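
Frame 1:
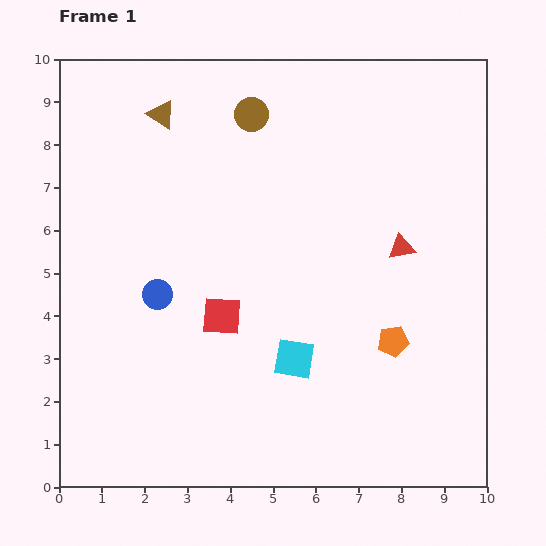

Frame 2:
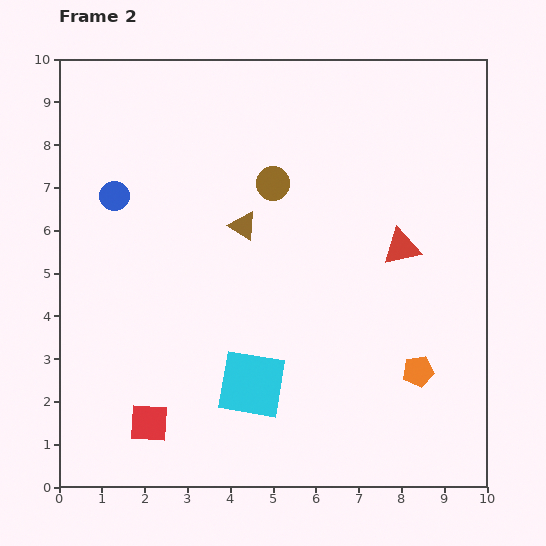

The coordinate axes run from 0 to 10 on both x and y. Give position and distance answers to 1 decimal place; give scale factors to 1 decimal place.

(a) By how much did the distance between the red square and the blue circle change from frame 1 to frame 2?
+3.8

Distance in frame 1: 1.6. Distance in frame 2: 5.4.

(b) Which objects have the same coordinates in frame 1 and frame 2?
the red triangle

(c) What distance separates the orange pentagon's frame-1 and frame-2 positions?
0.9

The orange pentagon moved from (7.8, 3.4) to (8.4, 2.7), a distance of √(0.6² + 0.7²) ≈ 0.9.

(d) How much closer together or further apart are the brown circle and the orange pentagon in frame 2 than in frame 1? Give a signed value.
-0.6

Distance in frame 1: 6.2. Distance in frame 2: 5.6.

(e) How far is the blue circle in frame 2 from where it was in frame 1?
2.5

The blue circle moved from (2.3, 4.5) to (1.3, 6.8), a distance of √(1.0² + 2.3²) ≈ 2.5.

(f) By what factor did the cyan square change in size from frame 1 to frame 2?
1.7×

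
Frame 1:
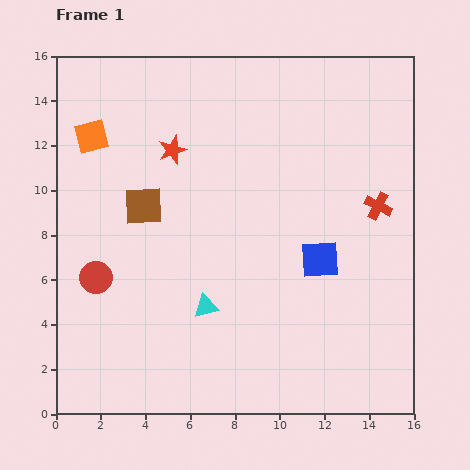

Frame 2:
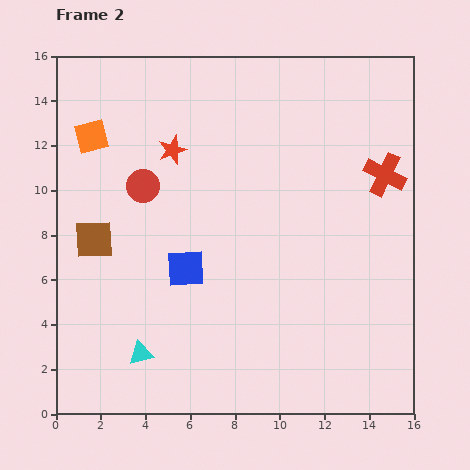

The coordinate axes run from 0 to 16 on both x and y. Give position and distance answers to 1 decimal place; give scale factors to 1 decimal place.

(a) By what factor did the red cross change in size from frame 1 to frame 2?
1.5×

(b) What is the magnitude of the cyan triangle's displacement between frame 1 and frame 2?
3.6

The cyan triangle moved from (6.7, 4.8) to (3.8, 2.7), a distance of √(2.9² + 2.1²) ≈ 3.6.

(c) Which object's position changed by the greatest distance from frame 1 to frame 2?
the blue square

(moved 6.0; next 4.6)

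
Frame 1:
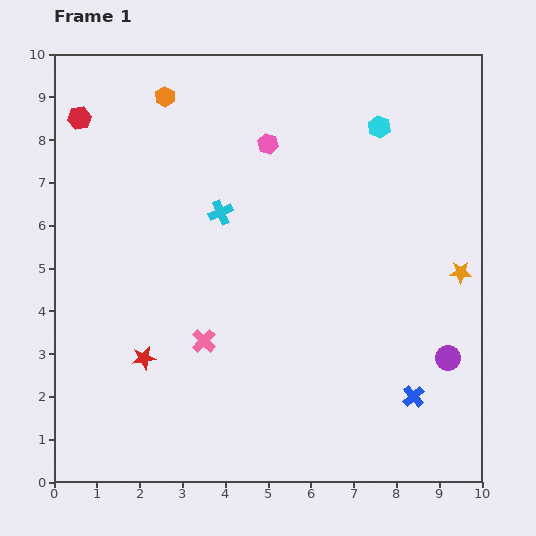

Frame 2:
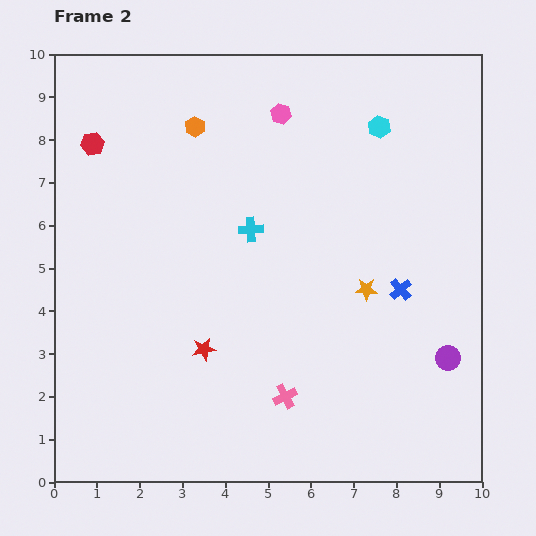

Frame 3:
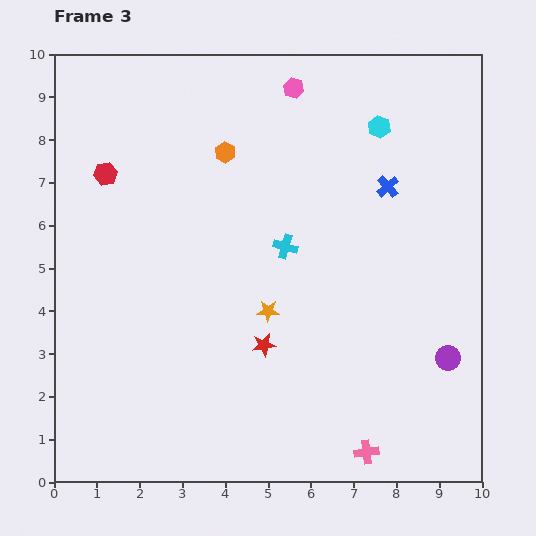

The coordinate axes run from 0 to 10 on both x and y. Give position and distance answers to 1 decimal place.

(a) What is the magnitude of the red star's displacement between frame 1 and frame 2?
1.4

The red star moved from (2.1, 2.9) to (3.5, 3.1), a distance of √(1.4² + 0.2²) ≈ 1.4.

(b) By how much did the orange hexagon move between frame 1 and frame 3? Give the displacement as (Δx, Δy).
(1.4, -1.3)

The orange hexagon was at (2.6, 9.0) in frame 1 and (4.0, 7.7) in frame 3.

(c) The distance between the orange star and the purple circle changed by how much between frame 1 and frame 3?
+2.3

Distance in frame 1: 2.0. Distance in frame 3: 4.3.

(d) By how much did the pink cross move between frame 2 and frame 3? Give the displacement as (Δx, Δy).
(1.9, -1.3)

The pink cross was at (5.4, 2.0) in frame 2 and (7.3, 0.7) in frame 3.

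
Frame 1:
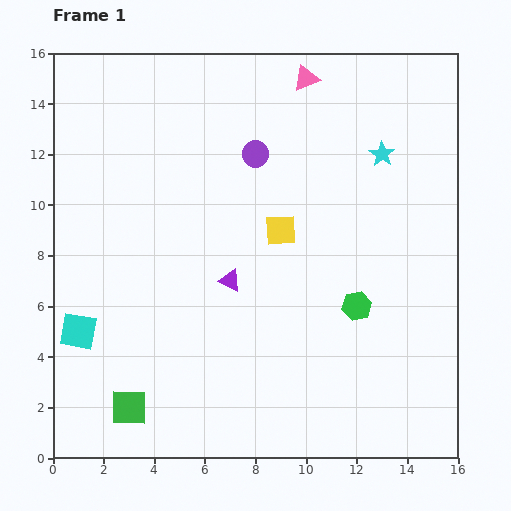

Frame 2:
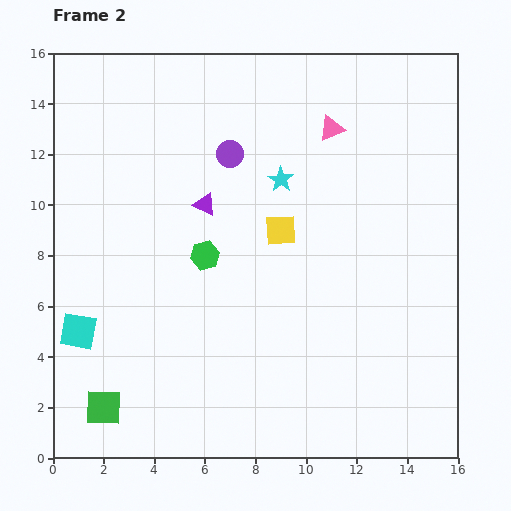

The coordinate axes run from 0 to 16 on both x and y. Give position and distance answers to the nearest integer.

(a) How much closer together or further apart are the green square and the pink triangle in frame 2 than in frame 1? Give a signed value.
-1

Distance in frame 1: 15. Distance in frame 2: 14.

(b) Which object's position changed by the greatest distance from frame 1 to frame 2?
the green hexagon

(moved 6; next 4)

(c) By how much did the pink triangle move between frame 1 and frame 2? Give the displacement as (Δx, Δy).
(1, -2)

The pink triangle was at (10, 15) in frame 1 and (11, 13) in frame 2.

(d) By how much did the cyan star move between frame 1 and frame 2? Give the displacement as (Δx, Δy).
(-4, -1)

The cyan star was at (13, 12) in frame 1 and (9, 11) in frame 2.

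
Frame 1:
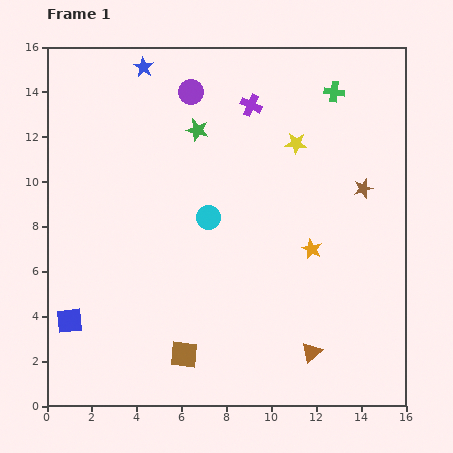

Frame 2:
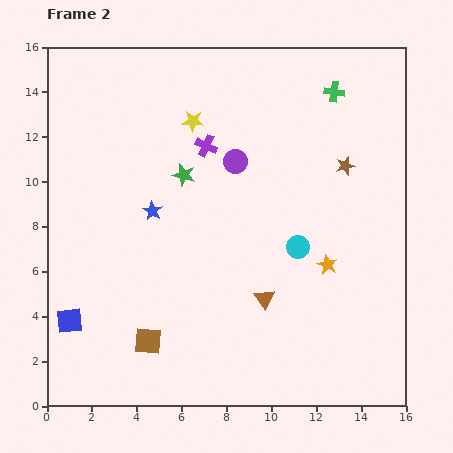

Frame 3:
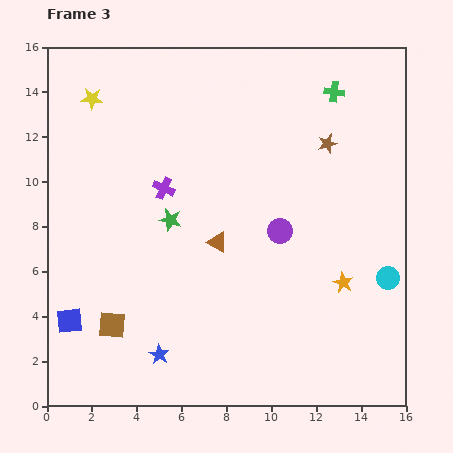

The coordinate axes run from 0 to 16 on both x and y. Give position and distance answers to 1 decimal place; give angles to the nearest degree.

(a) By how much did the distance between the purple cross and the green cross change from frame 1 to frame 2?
+2.5

Distance in frame 1: 3.7. Distance in frame 2: 6.2.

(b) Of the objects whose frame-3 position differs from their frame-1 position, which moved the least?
the orange star

(moved 2.1)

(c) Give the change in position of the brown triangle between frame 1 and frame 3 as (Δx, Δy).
(-4.2, 4.9)

The brown triangle was at (11.8, 2.4) in frame 1 and (7.6, 7.3) in frame 3.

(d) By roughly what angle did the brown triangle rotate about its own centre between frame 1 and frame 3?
49° counter-clockwise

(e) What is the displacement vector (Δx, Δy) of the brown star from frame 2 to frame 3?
(-0.8, 1.0)

The brown star was at (13.3, 10.7) in frame 2 and (12.5, 11.7) in frame 3.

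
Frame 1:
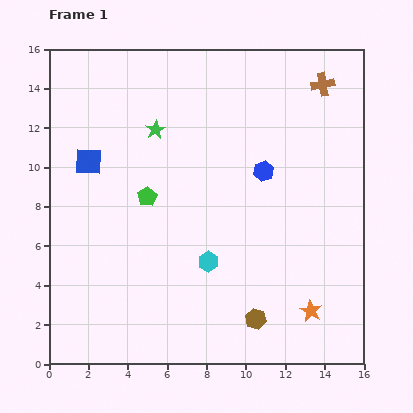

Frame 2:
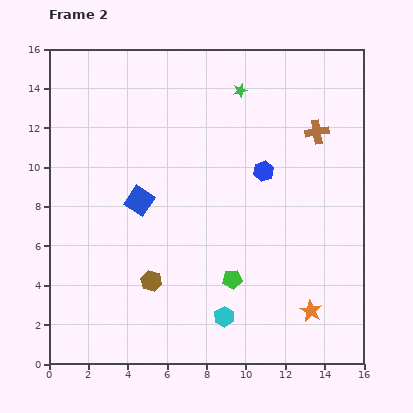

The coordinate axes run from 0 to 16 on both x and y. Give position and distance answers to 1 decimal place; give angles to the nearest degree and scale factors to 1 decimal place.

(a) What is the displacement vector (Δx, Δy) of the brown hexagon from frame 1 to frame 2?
(-5.3, 1.9)

The brown hexagon was at (10.5, 2.3) in frame 1 and (5.2, 4.2) in frame 2.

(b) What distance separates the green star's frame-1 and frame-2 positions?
4.7

The green star moved from (5.4, 11.9) to (9.7, 13.9), a distance of √(4.3² + 2.0²) ≈ 4.7.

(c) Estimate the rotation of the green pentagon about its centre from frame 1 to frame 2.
27° clockwise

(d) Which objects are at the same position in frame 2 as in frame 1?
the orange star, the blue hexagon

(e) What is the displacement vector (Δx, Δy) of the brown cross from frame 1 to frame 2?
(-0.3, -2.4)

The brown cross was at (13.9, 14.2) in frame 1 and (13.6, 11.8) in frame 2.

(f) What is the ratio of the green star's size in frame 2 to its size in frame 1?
0.7×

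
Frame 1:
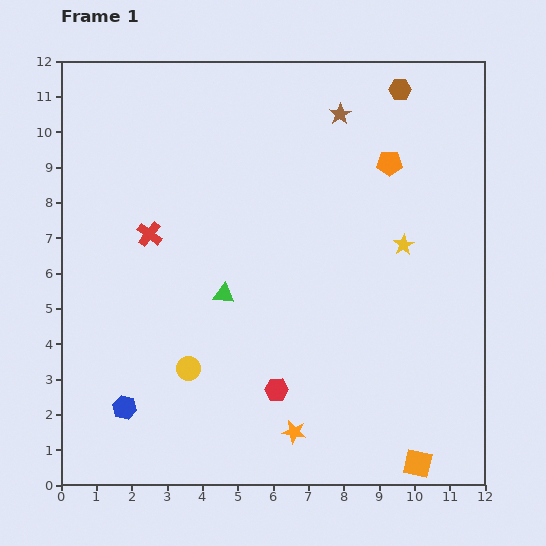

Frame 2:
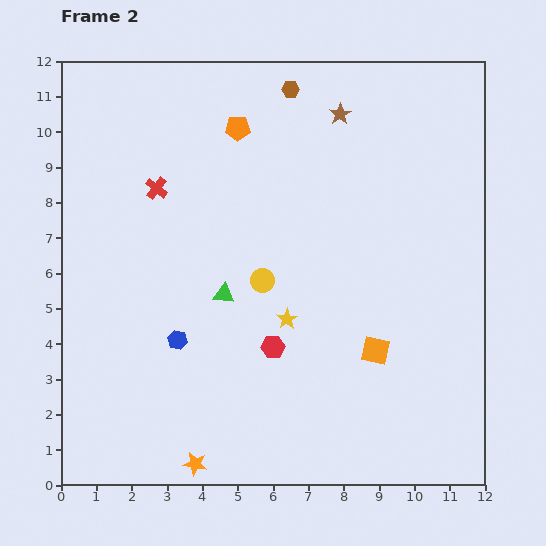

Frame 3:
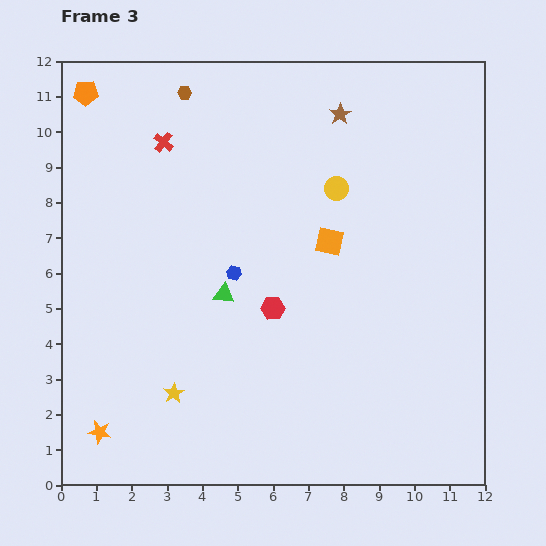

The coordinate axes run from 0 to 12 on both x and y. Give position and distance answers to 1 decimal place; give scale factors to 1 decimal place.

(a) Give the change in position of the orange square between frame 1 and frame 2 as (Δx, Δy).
(-1.2, 3.2)

The orange square was at (10.1, 0.6) in frame 1 and (8.9, 3.8) in frame 2.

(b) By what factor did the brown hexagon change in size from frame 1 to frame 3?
0.6×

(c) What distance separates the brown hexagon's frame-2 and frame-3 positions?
3.0

The brown hexagon moved from (6.5, 11.2) to (3.5, 11.1), a distance of √(3.0² + 0.1²) ≈ 3.0.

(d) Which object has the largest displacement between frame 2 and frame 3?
the orange pentagon

(moved 4.4; next 3.8)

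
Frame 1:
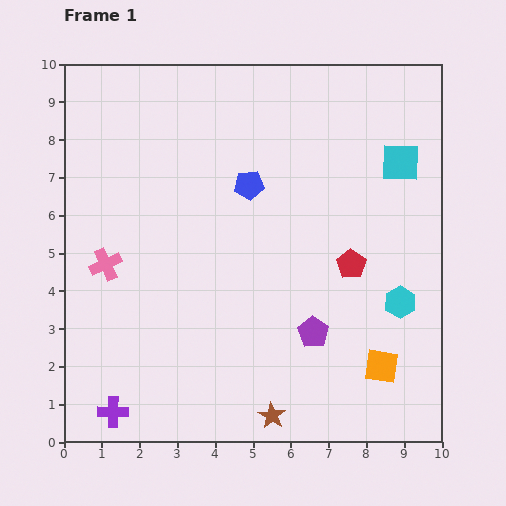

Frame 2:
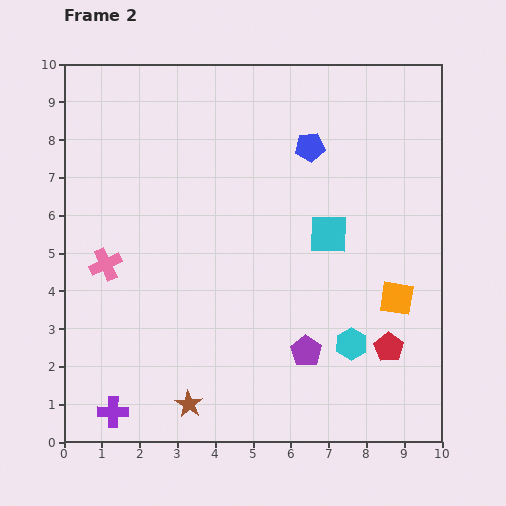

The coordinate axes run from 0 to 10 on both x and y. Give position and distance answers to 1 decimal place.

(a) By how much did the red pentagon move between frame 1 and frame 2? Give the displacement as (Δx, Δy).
(1.0, -2.2)

The red pentagon was at (7.6, 4.7) in frame 1 and (8.6, 2.5) in frame 2.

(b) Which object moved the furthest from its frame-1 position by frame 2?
the cyan square

(moved 2.7; next 2.4)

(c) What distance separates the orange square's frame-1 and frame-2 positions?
1.8

The orange square moved from (8.4, 2.0) to (8.8, 3.8), a distance of √(0.4² + 1.8²) ≈ 1.8.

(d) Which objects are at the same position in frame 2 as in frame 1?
the purple cross, the pink cross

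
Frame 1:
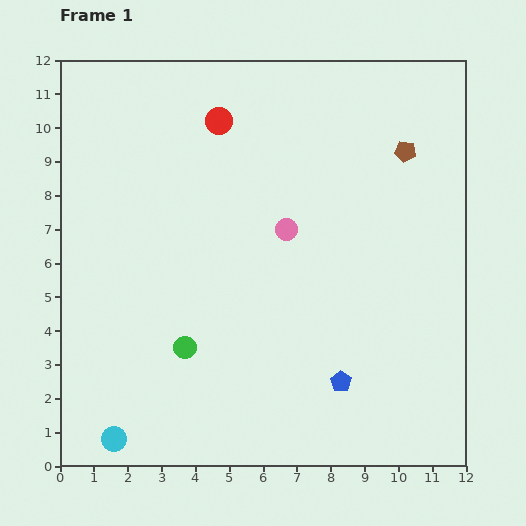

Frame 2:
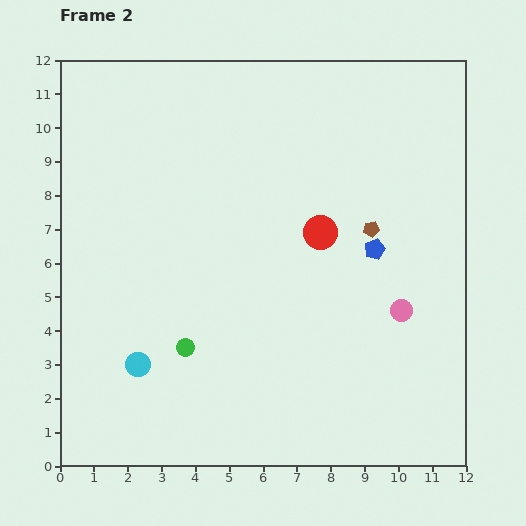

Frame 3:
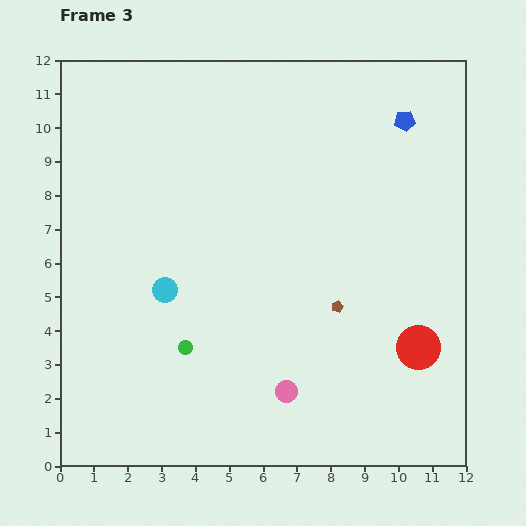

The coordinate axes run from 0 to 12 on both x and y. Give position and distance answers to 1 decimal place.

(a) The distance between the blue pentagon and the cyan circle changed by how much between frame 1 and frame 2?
+0.9

Distance in frame 1: 6.9. Distance in frame 2: 7.8.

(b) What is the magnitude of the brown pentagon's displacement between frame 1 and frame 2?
2.5

The brown pentagon moved from (10.2, 9.3) to (9.2, 7.0), a distance of √(1.0² + 2.3²) ≈ 2.5.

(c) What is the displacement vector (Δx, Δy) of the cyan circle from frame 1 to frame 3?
(1.5, 4.4)

The cyan circle was at (1.6, 0.8) in frame 1 and (3.1, 5.2) in frame 3.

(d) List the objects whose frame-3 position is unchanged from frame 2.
the green circle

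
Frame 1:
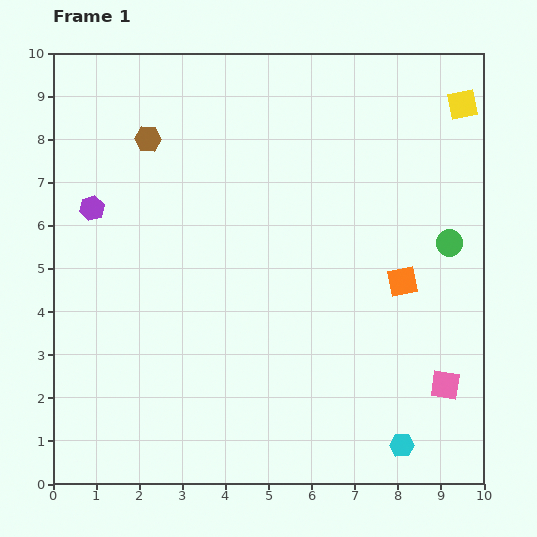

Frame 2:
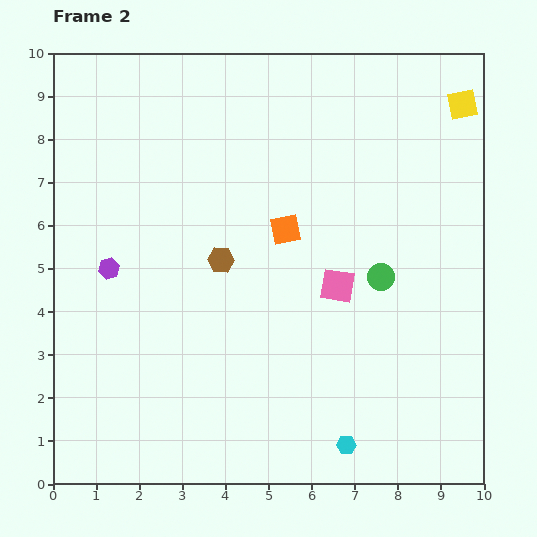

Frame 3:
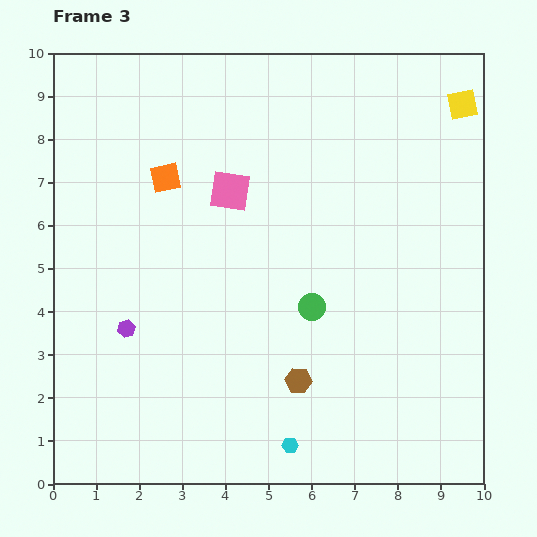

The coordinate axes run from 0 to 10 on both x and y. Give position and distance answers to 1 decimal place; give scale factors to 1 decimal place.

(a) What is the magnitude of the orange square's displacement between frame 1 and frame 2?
3.0

The orange square moved from (8.1, 4.7) to (5.4, 5.9), a distance of √(2.7² + 1.2²) ≈ 3.0.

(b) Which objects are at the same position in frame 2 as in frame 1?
the yellow square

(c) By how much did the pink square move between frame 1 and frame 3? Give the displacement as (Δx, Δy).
(-5.0, 4.5)

The pink square was at (9.1, 2.3) in frame 1 and (4.1, 6.8) in frame 3.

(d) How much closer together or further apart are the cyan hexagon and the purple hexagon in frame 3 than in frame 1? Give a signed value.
-4.4

Distance in frame 1: 9.1. Distance in frame 3: 4.7.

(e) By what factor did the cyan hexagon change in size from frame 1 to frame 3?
0.6×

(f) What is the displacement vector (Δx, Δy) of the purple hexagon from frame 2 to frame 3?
(0.4, -1.4)

The purple hexagon was at (1.3, 5.0) in frame 2 and (1.7, 3.6) in frame 3.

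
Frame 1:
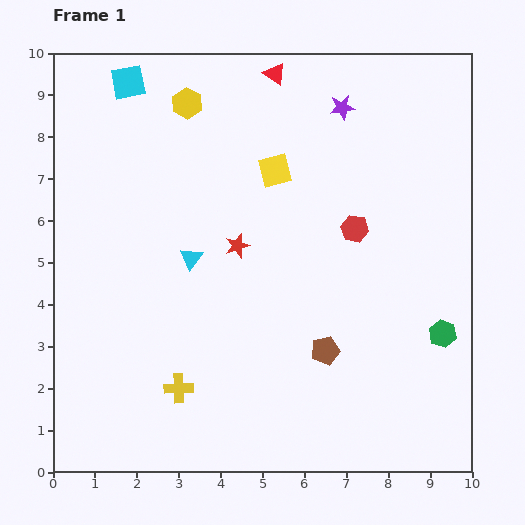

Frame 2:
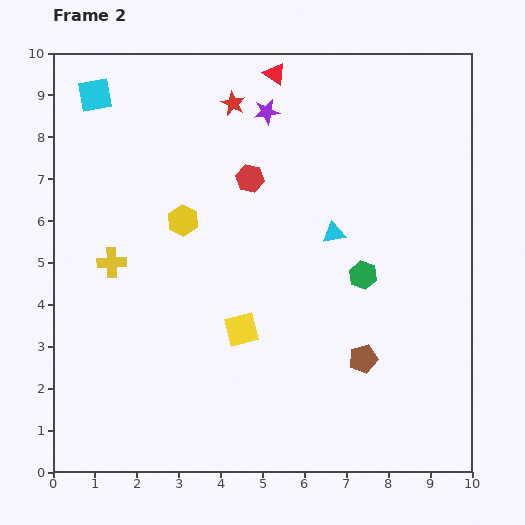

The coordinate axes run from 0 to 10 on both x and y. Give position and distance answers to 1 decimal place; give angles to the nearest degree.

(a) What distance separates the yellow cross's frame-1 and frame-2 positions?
3.4

The yellow cross moved from (3.0, 2.0) to (1.4, 5.0), a distance of √(1.6² + 3.0²) ≈ 3.4.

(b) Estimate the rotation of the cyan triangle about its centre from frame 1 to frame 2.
43° clockwise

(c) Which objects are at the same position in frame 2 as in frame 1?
the red triangle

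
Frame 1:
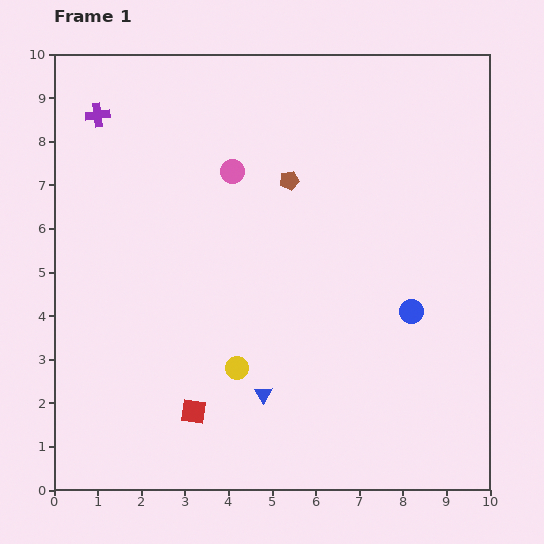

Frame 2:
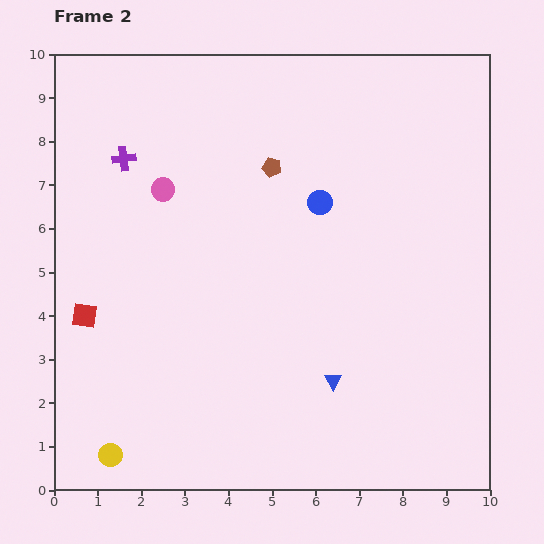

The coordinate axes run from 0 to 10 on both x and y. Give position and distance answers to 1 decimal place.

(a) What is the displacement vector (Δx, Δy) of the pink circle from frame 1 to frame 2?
(-1.6, -0.4)

The pink circle was at (4.1, 7.3) in frame 1 and (2.5, 6.9) in frame 2.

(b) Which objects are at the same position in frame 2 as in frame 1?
none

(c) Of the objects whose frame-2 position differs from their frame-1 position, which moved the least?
the brown pentagon

(moved 0.5)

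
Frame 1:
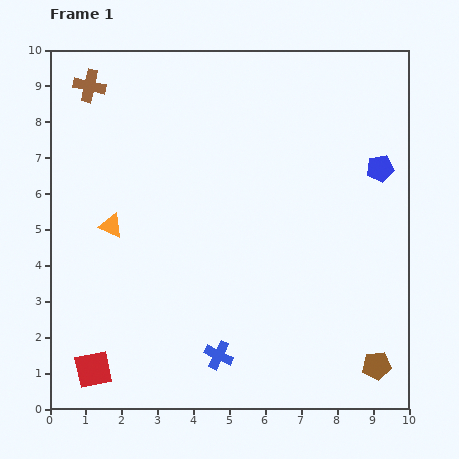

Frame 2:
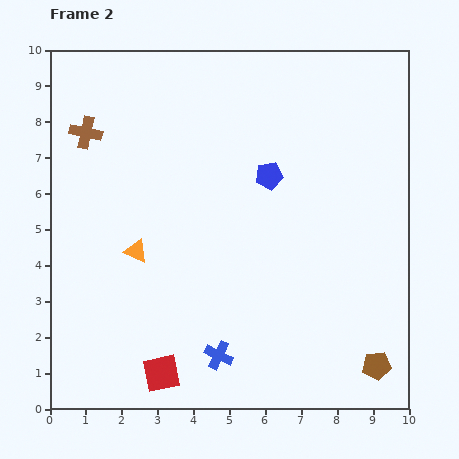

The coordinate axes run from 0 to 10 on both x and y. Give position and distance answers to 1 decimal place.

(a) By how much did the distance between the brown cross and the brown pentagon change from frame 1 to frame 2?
-0.8

Distance in frame 1: 11.2. Distance in frame 2: 10.4.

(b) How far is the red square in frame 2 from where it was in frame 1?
1.9

The red square moved from (1.2, 1.1) to (3.1, 1.0), a distance of √(1.9² + 0.1²) ≈ 1.9.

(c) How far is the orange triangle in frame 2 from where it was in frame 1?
1.0

The orange triangle moved from (1.7, 5.1) to (2.4, 4.4), a distance of √(0.7² + 0.7²) ≈ 1.0.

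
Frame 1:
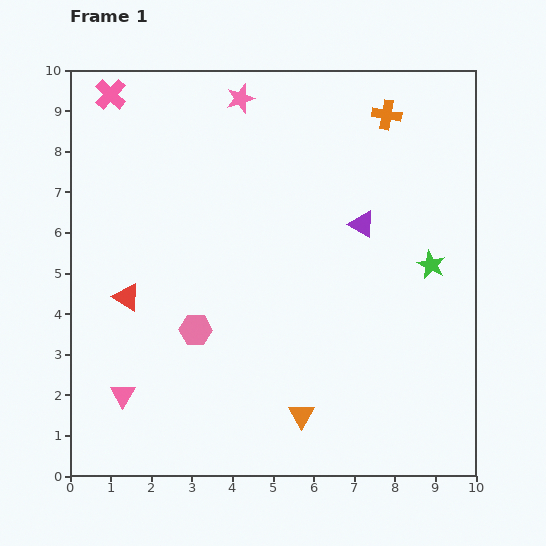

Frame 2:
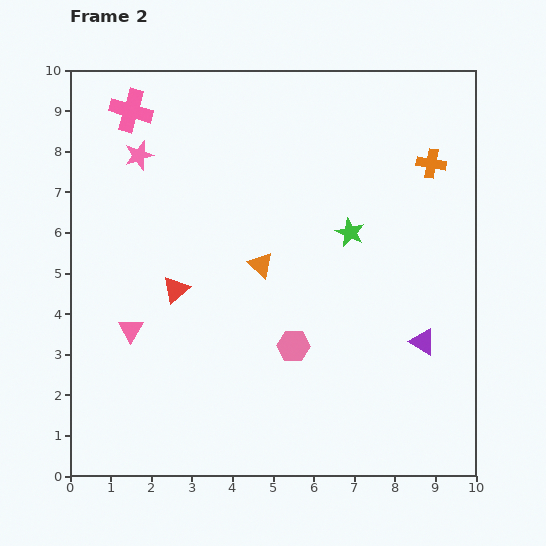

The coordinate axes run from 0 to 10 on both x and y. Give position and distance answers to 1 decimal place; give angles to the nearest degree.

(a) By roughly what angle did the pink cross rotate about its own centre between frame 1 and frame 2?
27° counter-clockwise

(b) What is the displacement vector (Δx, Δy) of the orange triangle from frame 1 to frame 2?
(-1.0, 3.7)

The orange triangle was at (5.7, 1.5) in frame 1 and (4.7, 5.2) in frame 2.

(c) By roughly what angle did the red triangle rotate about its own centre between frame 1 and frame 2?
48° clockwise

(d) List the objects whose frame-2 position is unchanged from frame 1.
none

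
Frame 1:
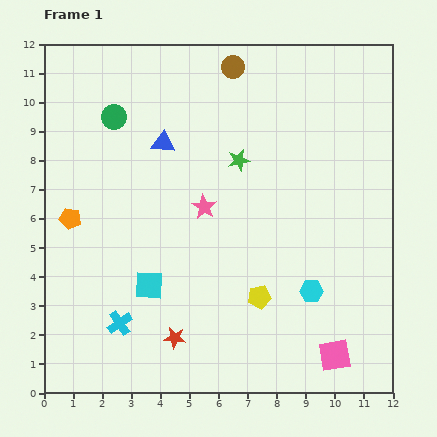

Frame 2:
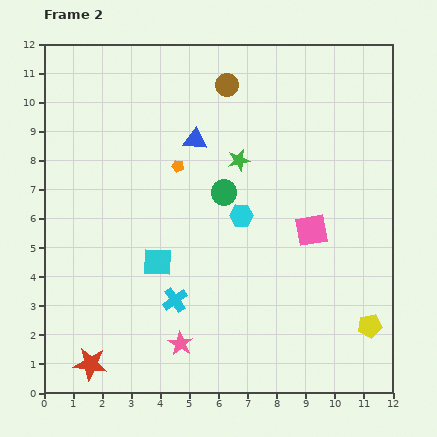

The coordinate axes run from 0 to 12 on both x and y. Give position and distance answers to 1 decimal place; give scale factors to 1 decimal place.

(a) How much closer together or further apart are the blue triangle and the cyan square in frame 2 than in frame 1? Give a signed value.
-0.5

Distance in frame 1: 4.9. Distance in frame 2: 4.4.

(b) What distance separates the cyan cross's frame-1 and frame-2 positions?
2.1

The cyan cross moved from (2.6, 2.4) to (4.5, 3.2), a distance of √(1.9² + 0.8²) ≈ 2.1.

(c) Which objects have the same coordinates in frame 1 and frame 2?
the green star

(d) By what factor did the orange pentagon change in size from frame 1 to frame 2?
0.6×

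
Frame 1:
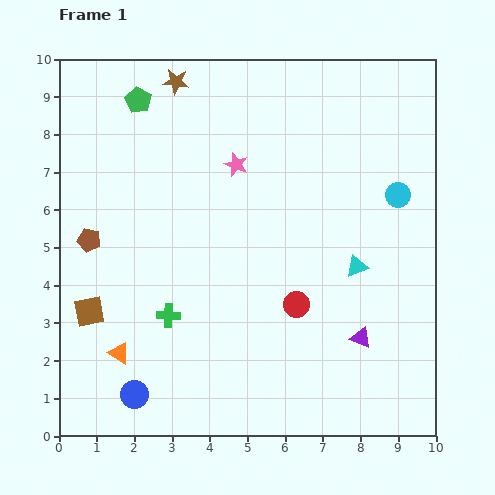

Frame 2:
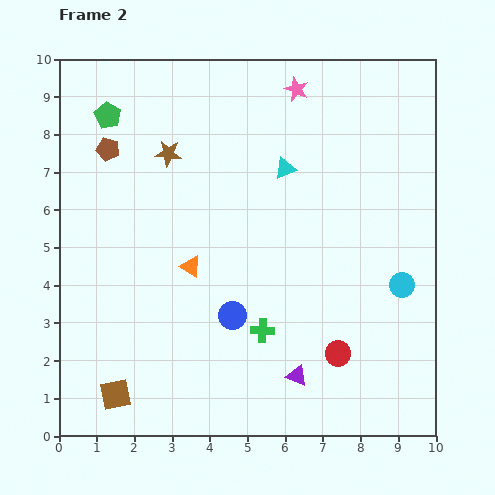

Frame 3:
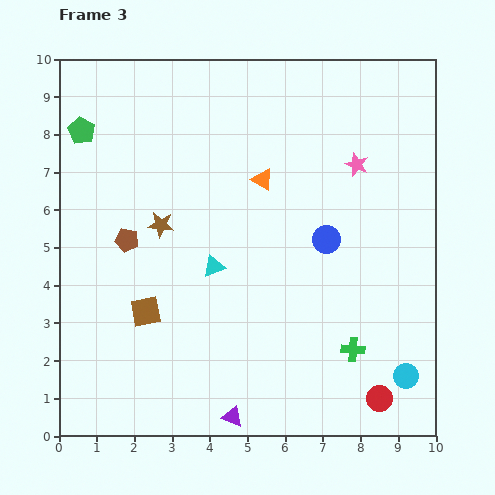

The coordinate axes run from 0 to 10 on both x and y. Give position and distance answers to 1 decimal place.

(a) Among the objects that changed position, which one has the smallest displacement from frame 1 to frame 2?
the green pentagon

(moved 0.9)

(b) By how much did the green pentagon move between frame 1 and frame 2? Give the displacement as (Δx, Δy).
(-0.8, -0.4)

The green pentagon was at (2.1, 8.9) in frame 1 and (1.3, 8.5) in frame 2.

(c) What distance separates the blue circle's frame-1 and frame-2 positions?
3.3

The blue circle moved from (2.0, 1.1) to (4.6, 3.2), a distance of √(2.6² + 2.1²) ≈ 3.3.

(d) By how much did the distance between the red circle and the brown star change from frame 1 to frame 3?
+0.7

Distance in frame 1: 6.7. Distance in frame 3: 7.4.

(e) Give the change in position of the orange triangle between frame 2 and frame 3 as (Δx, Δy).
(1.9, 2.3)

The orange triangle was at (3.5, 4.5) in frame 2 and (5.4, 6.8) in frame 3.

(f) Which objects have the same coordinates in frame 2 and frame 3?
none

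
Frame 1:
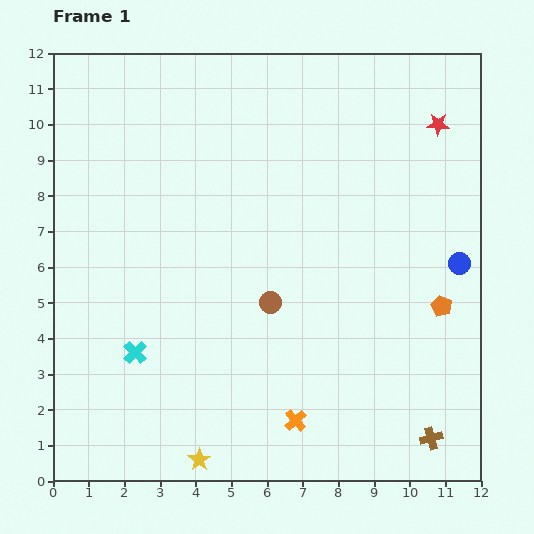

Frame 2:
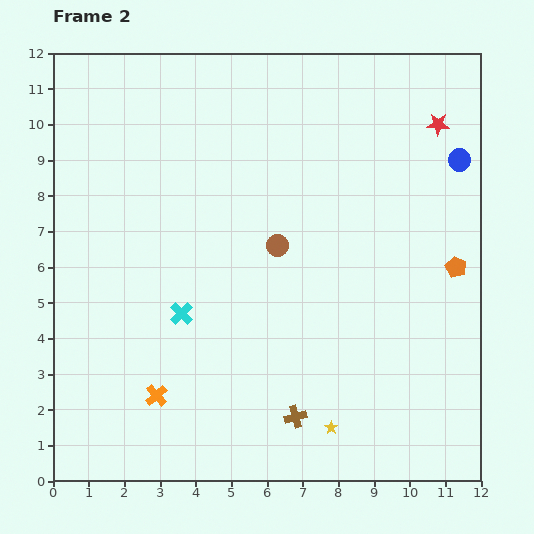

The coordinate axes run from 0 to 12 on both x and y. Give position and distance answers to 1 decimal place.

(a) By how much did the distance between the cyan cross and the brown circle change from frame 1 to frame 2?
-0.7

Distance in frame 1: 4.0. Distance in frame 2: 3.3.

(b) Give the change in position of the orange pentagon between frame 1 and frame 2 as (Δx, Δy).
(0.4, 1.1)

The orange pentagon was at (10.9, 4.9) in frame 1 and (11.3, 6.0) in frame 2.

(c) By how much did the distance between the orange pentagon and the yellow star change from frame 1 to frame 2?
-2.3

Distance in frame 1: 8.0. Distance in frame 2: 5.7.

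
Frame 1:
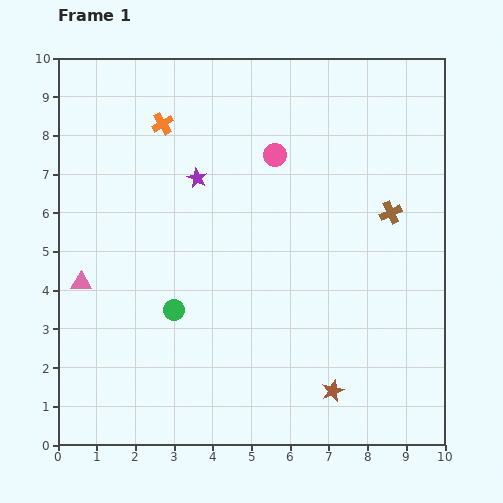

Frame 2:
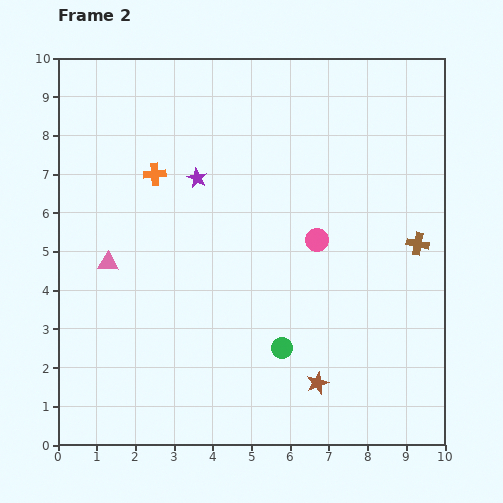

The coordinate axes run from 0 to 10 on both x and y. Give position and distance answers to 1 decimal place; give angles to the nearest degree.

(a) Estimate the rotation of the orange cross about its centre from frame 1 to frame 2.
27° clockwise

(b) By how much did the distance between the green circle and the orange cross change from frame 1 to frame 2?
+0.8

Distance in frame 1: 4.8. Distance in frame 2: 5.6.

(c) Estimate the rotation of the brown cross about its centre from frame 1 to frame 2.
36° clockwise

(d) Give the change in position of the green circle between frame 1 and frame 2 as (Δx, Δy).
(2.8, -1.0)

The green circle was at (3.0, 3.5) in frame 1 and (5.8, 2.5) in frame 2.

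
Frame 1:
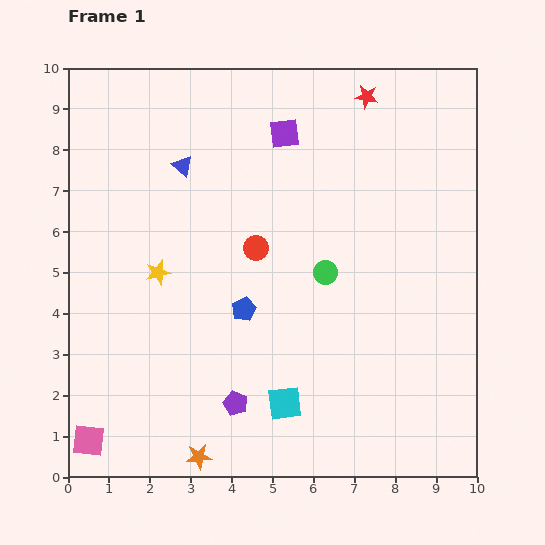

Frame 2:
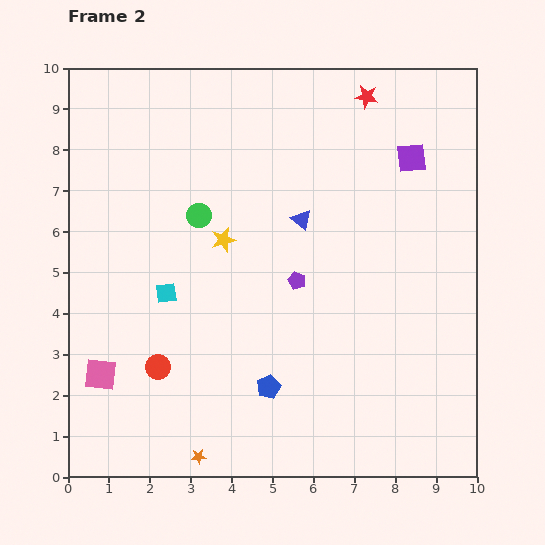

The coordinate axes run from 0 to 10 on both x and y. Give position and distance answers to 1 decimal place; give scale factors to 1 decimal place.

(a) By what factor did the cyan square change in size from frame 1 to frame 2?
0.6×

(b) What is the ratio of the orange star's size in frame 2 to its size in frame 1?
0.6×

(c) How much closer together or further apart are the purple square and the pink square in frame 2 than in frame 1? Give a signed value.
+0.4

Distance in frame 1: 8.9. Distance in frame 2: 9.3.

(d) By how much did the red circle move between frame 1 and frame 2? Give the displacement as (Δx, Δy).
(-2.4, -2.9)

The red circle was at (4.6, 5.6) in frame 1 and (2.2, 2.7) in frame 2.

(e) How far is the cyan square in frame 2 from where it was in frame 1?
4.0

The cyan square moved from (5.3, 1.8) to (2.4, 4.5), a distance of √(2.9² + 2.7²) ≈ 4.0.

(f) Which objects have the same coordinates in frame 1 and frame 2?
the red star, the orange star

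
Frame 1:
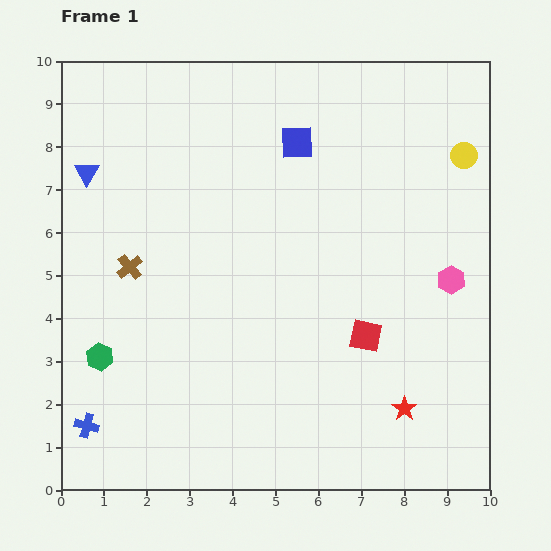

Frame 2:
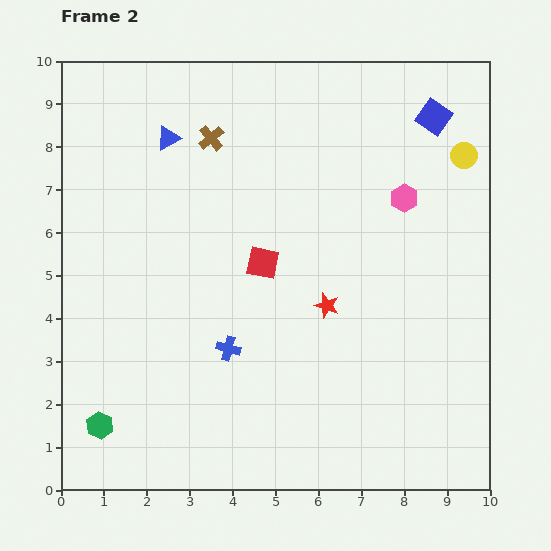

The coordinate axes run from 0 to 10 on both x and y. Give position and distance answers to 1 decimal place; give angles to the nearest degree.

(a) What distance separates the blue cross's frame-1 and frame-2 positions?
3.8

The blue cross moved from (0.6, 1.5) to (3.9, 3.3), a distance of √(3.3² + 1.8²) ≈ 3.8.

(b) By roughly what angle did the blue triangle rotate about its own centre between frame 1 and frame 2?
30° clockwise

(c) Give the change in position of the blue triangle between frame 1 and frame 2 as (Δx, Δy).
(1.9, 0.8)

The blue triangle was at (0.6, 7.4) in frame 1 and (2.5, 8.2) in frame 2.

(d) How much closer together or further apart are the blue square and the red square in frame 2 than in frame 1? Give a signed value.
+0.4

Distance in frame 1: 4.8. Distance in frame 2: 5.2.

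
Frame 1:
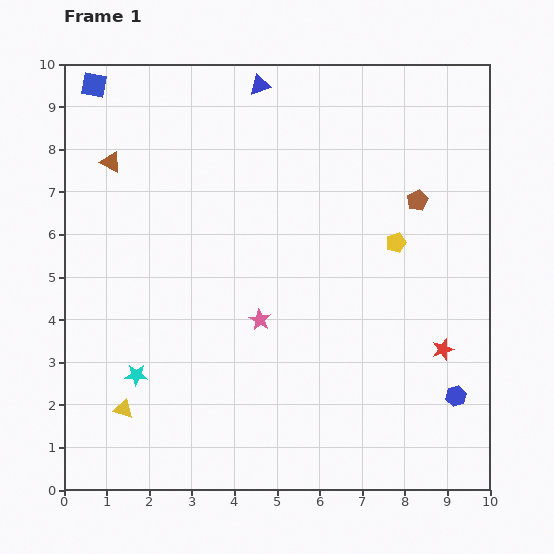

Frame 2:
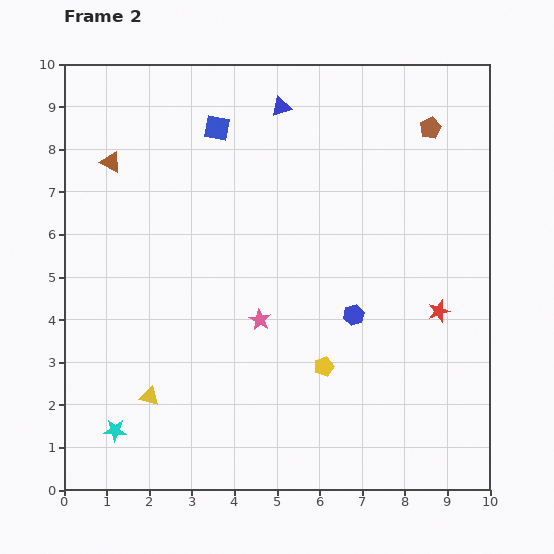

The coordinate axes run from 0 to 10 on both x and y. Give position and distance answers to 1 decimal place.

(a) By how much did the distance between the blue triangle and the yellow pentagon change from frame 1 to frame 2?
+1.3

Distance in frame 1: 4.9. Distance in frame 2: 6.2.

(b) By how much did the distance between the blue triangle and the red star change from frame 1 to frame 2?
-1.4

Distance in frame 1: 7.5. Distance in frame 2: 6.1.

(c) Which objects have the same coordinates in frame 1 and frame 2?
the brown triangle, the pink star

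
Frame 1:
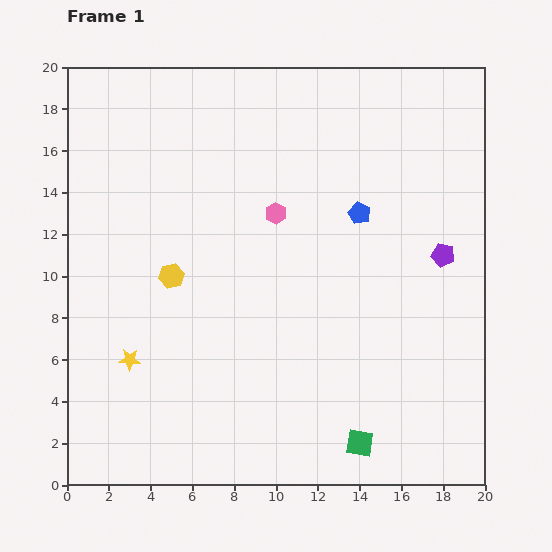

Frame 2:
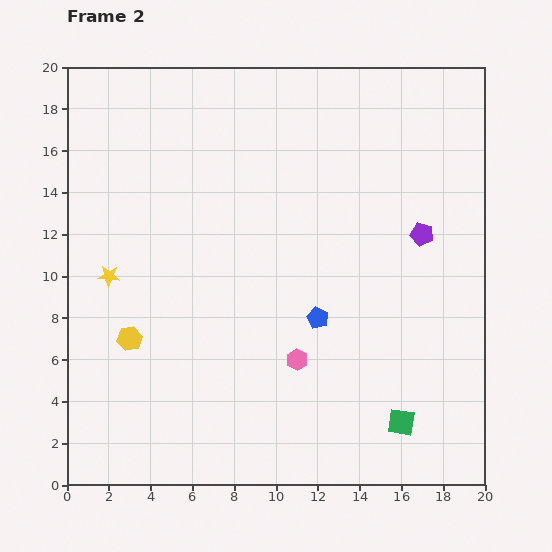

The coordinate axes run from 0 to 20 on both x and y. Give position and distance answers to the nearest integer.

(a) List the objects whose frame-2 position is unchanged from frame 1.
none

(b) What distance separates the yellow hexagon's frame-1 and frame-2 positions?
4

The yellow hexagon moved from (5, 10) to (3, 7), a distance of √(2² + 3²) ≈ 4.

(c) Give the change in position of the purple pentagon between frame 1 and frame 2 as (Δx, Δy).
(-1, 1)

The purple pentagon was at (18, 11) in frame 1 and (17, 12) in frame 2.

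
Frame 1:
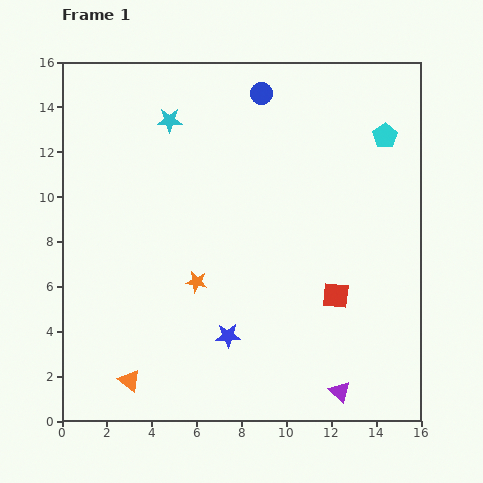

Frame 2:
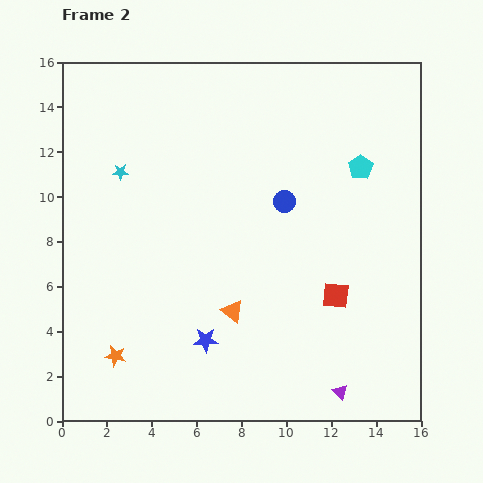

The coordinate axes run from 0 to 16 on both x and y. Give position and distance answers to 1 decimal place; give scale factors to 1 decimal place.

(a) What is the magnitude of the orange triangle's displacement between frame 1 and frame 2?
5.5

The orange triangle moved from (3.0, 1.8) to (7.6, 4.9), a distance of √(4.6² + 3.1²) ≈ 5.5.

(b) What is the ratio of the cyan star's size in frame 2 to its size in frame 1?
0.6×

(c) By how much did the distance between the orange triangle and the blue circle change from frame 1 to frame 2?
-8.7

Distance in frame 1: 14.1. Distance in frame 2: 5.4.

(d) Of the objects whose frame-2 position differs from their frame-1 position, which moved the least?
the blue star

(moved 1.0)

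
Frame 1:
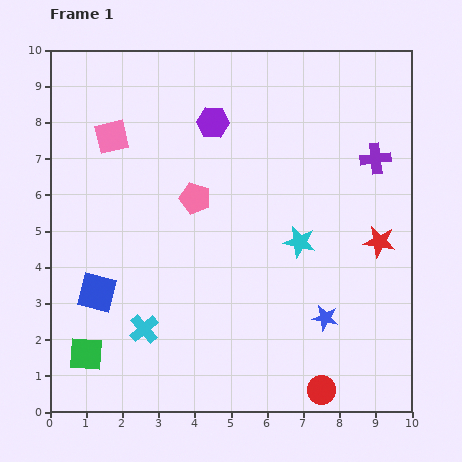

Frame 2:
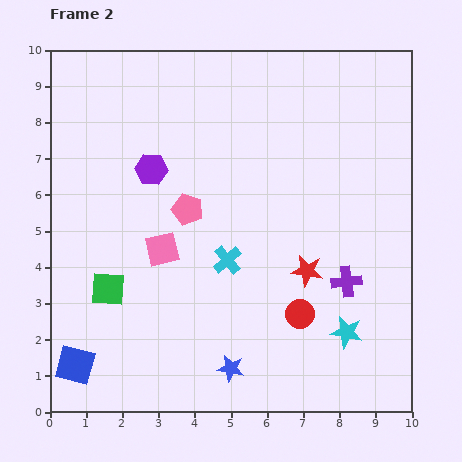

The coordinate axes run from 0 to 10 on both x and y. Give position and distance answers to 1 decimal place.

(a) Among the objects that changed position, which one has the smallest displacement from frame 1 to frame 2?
the pink pentagon

(moved 0.4)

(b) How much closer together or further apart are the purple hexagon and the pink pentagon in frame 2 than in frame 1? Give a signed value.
-0.7

Distance in frame 1: 2.2. Distance in frame 2: 1.5.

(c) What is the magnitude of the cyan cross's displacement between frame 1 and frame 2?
3.0

The cyan cross moved from (2.6, 2.3) to (4.9, 4.2), a distance of √(2.3² + 1.9²) ≈ 3.0.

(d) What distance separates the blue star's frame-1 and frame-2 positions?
3.0

The blue star moved from (7.6, 2.6) to (5.0, 1.2), a distance of √(2.6² + 1.4²) ≈ 3.0.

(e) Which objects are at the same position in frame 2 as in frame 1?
none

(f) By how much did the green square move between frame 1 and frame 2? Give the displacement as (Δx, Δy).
(0.6, 1.8)

The green square was at (1.0, 1.6) in frame 1 and (1.6, 3.4) in frame 2.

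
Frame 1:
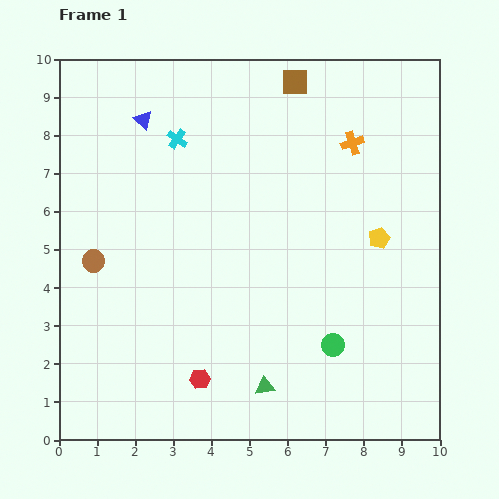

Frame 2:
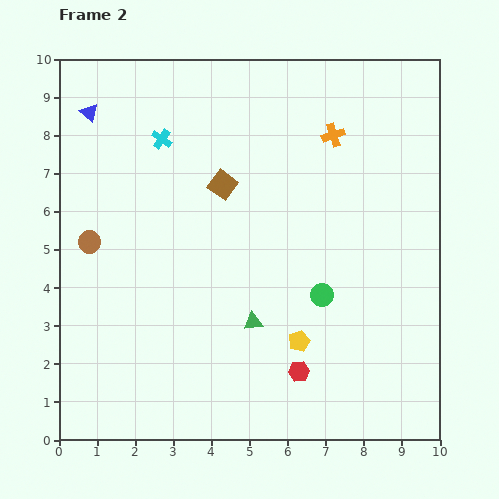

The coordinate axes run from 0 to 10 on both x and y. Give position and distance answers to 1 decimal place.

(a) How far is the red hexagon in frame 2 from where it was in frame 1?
2.6

The red hexagon moved from (3.7, 1.6) to (6.3, 1.8), a distance of √(2.6² + 0.2²) ≈ 2.6.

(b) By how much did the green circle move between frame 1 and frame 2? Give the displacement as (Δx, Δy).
(-0.3, 1.3)

The green circle was at (7.2, 2.5) in frame 1 and (6.9, 3.8) in frame 2.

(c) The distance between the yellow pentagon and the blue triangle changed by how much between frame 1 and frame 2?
+1.2

Distance in frame 1: 6.9. Distance in frame 2: 8.1.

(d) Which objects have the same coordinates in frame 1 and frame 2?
none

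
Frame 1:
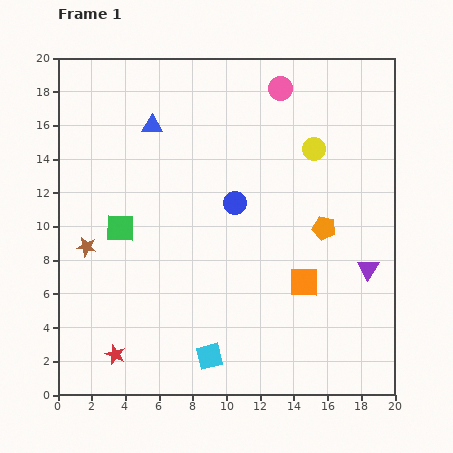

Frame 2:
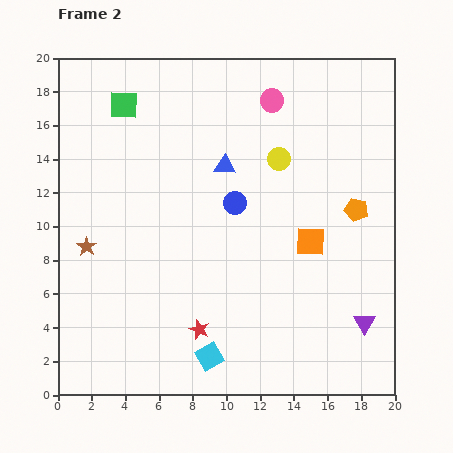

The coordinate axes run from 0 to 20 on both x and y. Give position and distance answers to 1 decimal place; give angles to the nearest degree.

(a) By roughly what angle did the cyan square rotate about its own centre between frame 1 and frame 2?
16° counter-clockwise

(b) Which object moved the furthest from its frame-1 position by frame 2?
the green square

(moved 7.3; next 5.2)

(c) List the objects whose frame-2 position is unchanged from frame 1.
the cyan square, the blue circle, the brown star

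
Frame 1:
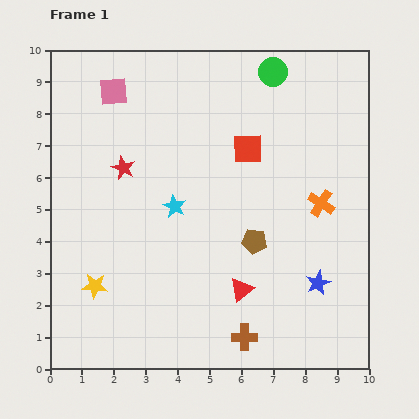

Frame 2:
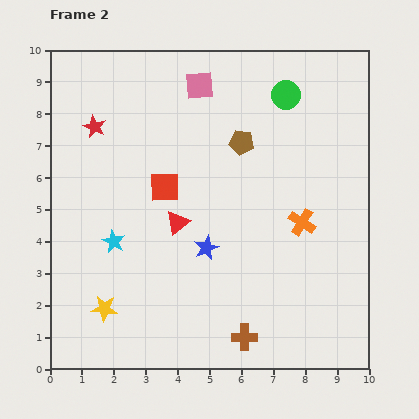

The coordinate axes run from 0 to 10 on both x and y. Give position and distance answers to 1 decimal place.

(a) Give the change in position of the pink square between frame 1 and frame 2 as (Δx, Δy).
(2.7, 0.2)

The pink square was at (2.0, 8.7) in frame 1 and (4.7, 8.9) in frame 2.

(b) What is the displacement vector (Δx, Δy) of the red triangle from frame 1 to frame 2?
(-2.0, 2.1)

The red triangle was at (6.0, 2.5) in frame 1 and (4.0, 4.6) in frame 2.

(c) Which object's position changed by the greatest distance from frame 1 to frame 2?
the blue star

(moved 3.7; next 3.1)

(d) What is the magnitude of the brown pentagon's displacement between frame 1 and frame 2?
3.1

The brown pentagon moved from (6.4, 4.0) to (6.0, 7.1), a distance of √(0.4² + 3.1²) ≈ 3.1.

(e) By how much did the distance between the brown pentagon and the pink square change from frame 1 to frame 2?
-4.2

Distance in frame 1: 6.4. Distance in frame 2: 2.2.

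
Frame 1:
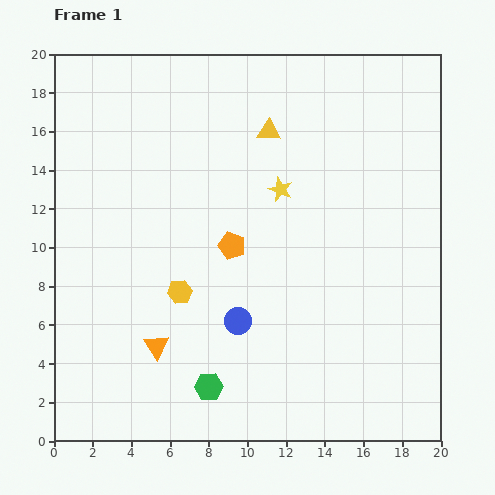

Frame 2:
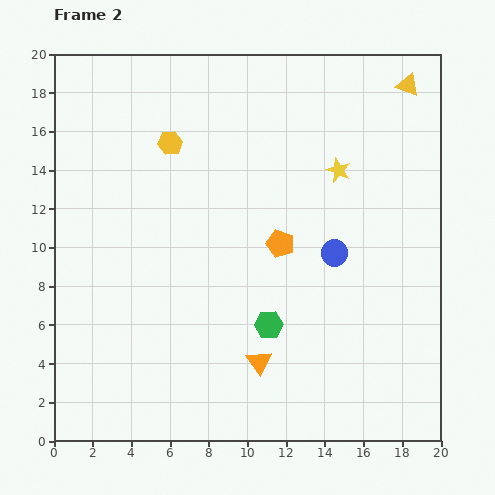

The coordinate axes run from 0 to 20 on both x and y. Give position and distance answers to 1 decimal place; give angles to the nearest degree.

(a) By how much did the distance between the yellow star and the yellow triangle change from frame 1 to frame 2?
+2.6

Distance in frame 1: 3.1. Distance in frame 2: 5.7.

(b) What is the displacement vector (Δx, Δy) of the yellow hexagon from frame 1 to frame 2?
(-0.5, 7.7)

The yellow hexagon was at (6.5, 7.7) in frame 1 and (6.0, 15.4) in frame 2.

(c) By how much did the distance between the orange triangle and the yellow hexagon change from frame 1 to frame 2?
+9.2

Distance in frame 1: 3.0. Distance in frame 2: 12.2.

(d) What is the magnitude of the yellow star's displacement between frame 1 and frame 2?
3.2

The yellow star moved from (11.7, 13.0) to (14.7, 14.0), a distance of √(3.0² + 1.0²) ≈ 3.2.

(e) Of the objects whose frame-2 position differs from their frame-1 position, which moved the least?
the orange pentagon

(moved 2.5)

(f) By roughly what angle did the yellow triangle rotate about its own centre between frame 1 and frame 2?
17° clockwise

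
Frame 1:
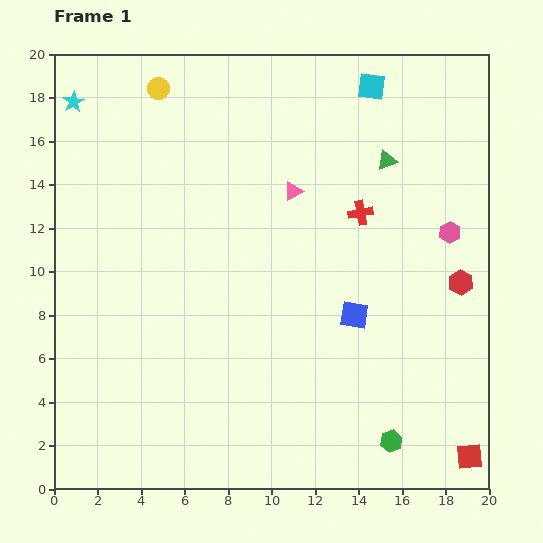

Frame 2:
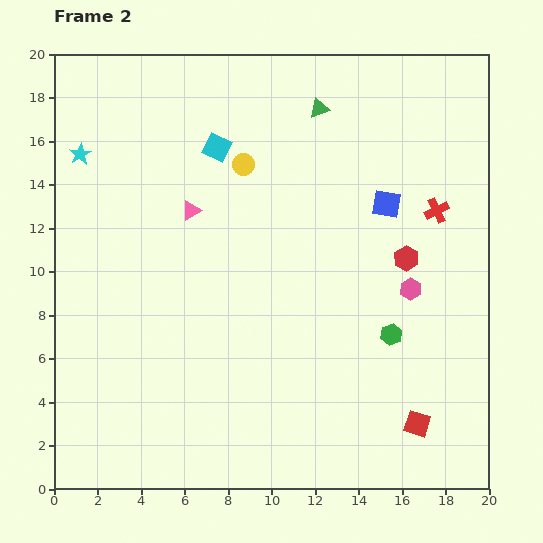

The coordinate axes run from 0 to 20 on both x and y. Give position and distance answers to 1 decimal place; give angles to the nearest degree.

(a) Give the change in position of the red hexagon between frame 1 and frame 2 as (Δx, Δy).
(-2.5, 1.1)

The red hexagon was at (18.7, 9.5) in frame 1 and (16.2, 10.6) in frame 2.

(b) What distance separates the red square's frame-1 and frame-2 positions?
2.8

The red square moved from (19.1, 1.5) to (16.7, 3.0), a distance of √(2.4² + 1.5²) ≈ 2.8.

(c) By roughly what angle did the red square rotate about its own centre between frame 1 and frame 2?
23° clockwise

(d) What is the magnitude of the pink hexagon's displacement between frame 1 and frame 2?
3.2

The pink hexagon moved from (18.2, 11.8) to (16.4, 9.2), a distance of √(1.8² + 2.6²) ≈ 3.2.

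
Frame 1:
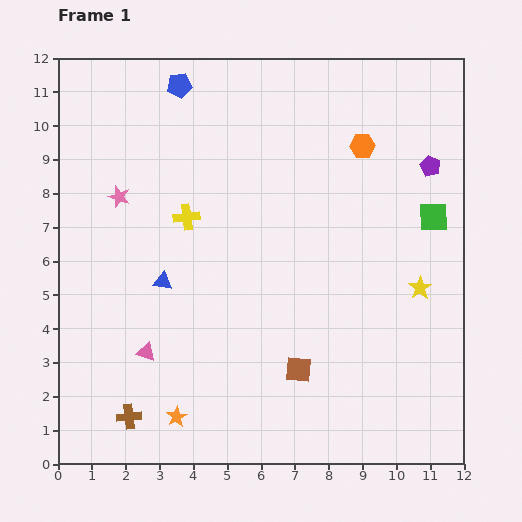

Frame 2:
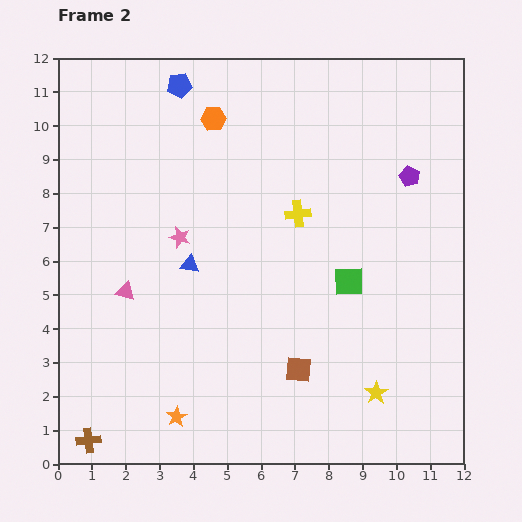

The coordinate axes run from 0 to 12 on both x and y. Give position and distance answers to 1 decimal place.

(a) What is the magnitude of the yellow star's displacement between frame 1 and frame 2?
3.4

The yellow star moved from (10.7, 5.2) to (9.4, 2.1), a distance of √(1.3² + 3.1²) ≈ 3.4.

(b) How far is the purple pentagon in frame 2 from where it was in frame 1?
0.7

The purple pentagon moved from (11.0, 8.8) to (10.4, 8.5), a distance of √(0.6² + 0.3²) ≈ 0.7.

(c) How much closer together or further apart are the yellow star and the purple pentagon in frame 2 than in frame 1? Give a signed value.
+2.9

Distance in frame 1: 3.6. Distance in frame 2: 6.5.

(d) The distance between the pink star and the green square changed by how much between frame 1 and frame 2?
-4.1

Distance in frame 1: 9.3. Distance in frame 2: 5.2.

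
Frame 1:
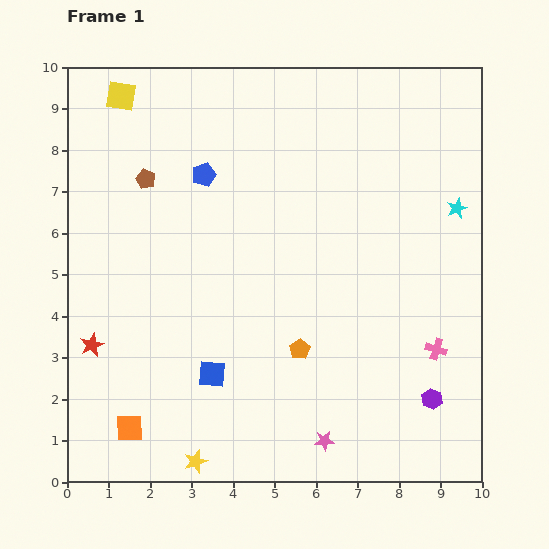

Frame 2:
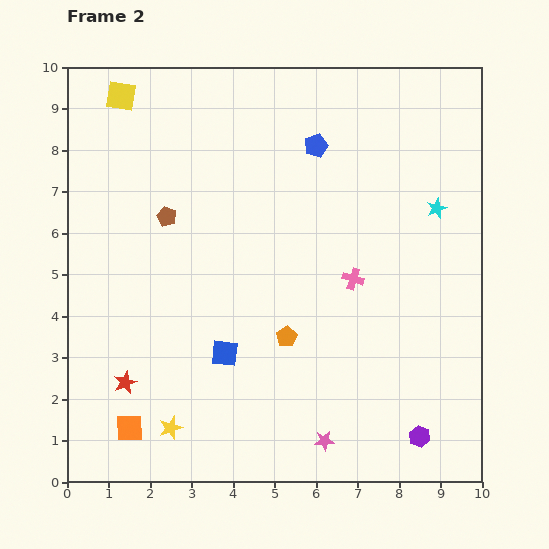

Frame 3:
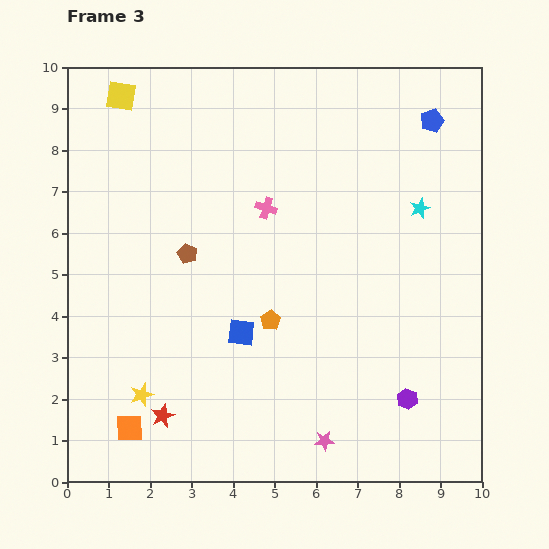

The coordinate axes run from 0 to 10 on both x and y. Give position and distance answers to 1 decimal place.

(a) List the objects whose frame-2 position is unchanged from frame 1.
the orange square, the yellow square, the pink star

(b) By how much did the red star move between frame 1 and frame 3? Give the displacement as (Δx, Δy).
(1.7, -1.7)

The red star was at (0.6, 3.3) in frame 1 and (2.3, 1.6) in frame 3.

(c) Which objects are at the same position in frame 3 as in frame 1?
the orange square, the yellow square, the pink star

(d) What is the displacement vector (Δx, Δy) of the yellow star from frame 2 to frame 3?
(-0.7, 0.8)

The yellow star was at (2.5, 1.3) in frame 2 and (1.8, 2.1) in frame 3.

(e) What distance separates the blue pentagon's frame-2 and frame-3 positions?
2.9

The blue pentagon moved from (6.0, 8.1) to (8.8, 8.7), a distance of √(2.8² + 0.6²) ≈ 2.9.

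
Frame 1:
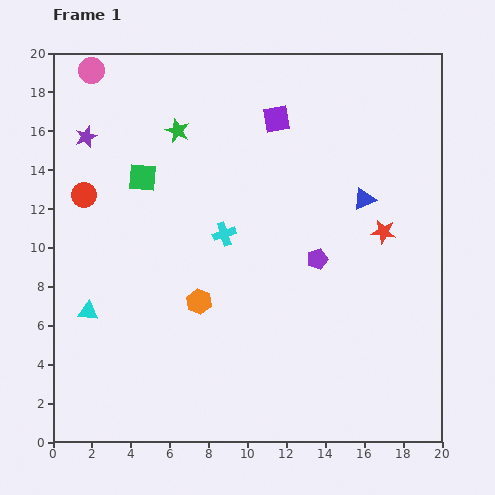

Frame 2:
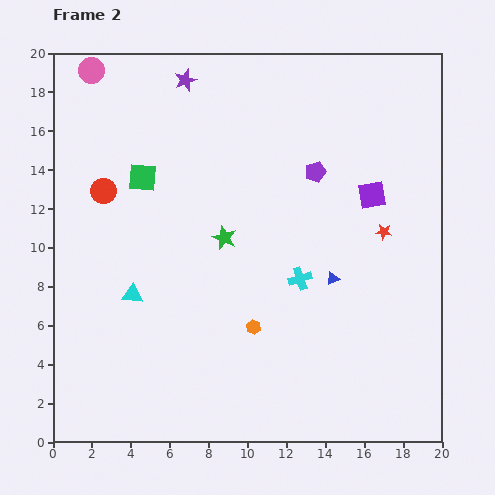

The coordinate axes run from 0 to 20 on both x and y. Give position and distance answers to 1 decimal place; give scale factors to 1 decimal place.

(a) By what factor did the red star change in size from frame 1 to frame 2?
0.7×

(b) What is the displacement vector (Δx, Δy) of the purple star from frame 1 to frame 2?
(5.1, 2.9)

The purple star was at (1.7, 15.7) in frame 1 and (6.8, 18.6) in frame 2.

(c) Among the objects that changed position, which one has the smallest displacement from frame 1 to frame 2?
the red circle

(moved 1.0)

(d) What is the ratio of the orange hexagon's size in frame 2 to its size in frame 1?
0.6×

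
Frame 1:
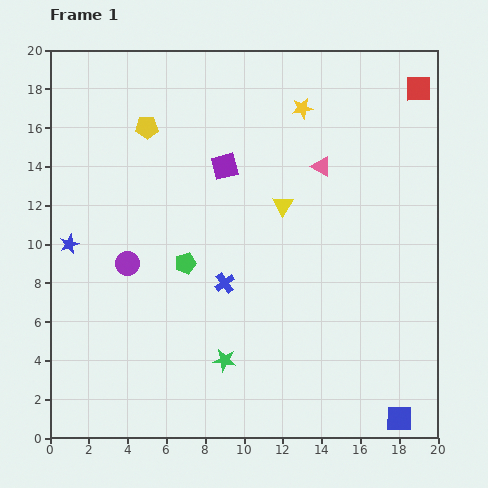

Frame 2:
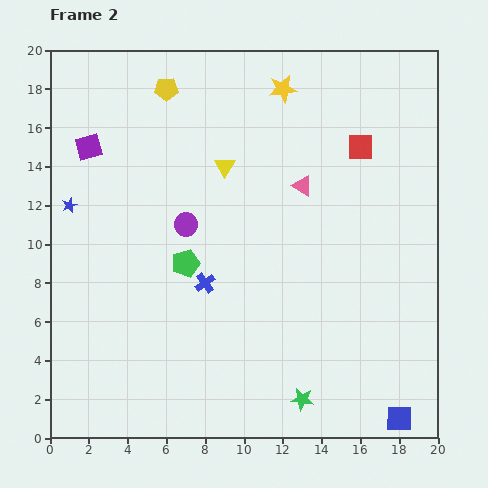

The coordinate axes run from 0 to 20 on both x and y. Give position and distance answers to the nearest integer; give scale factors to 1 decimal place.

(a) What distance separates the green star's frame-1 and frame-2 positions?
4

The green star moved from (9, 4) to (13, 2), a distance of √(4² + 2²) ≈ 4.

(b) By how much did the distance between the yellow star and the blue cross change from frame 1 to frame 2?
+1

Distance in frame 1: 10. Distance in frame 2: 11.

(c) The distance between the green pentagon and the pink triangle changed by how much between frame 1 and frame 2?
-2

Distance in frame 1: 9. Distance in frame 2: 7.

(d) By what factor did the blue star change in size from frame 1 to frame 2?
0.8×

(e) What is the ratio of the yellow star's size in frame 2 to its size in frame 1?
1.4×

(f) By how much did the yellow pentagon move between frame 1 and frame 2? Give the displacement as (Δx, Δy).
(1, 2)

The yellow pentagon was at (5, 16) in frame 1 and (6, 18) in frame 2.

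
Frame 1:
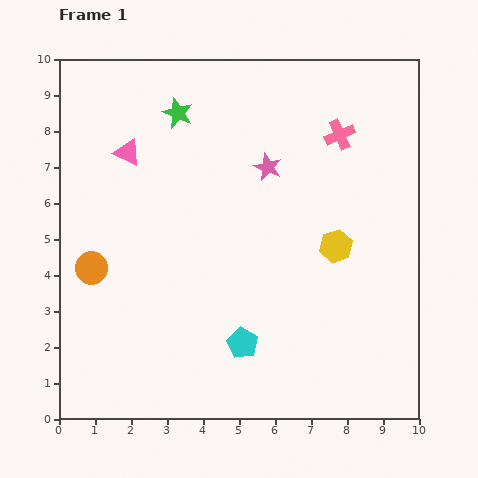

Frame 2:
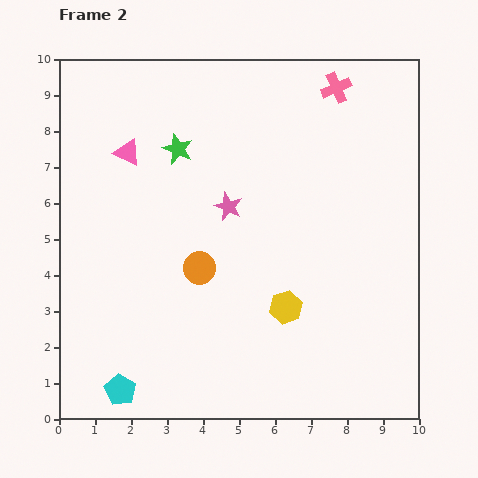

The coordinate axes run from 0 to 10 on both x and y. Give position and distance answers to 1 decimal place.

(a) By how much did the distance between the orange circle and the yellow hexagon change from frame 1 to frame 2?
-4.2

Distance in frame 1: 6.8. Distance in frame 2: 2.6.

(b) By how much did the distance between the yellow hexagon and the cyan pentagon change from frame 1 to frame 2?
+1.4

Distance in frame 1: 3.7. Distance in frame 2: 5.1.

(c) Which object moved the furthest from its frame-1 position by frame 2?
the cyan pentagon

(moved 3.6; next 3.0)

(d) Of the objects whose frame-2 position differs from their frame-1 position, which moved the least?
the green star

(moved 1.0)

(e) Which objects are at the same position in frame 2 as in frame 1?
the pink triangle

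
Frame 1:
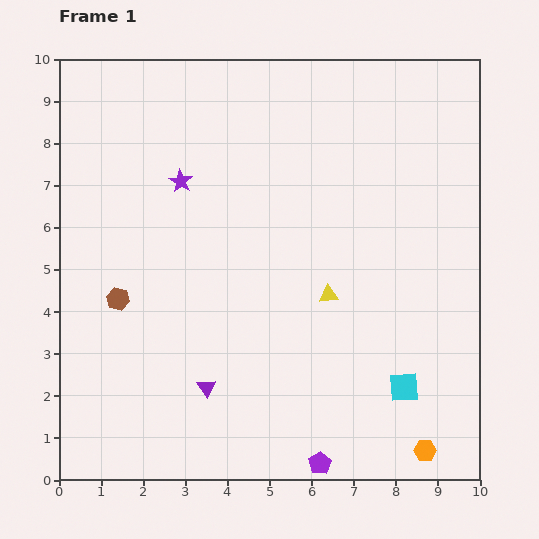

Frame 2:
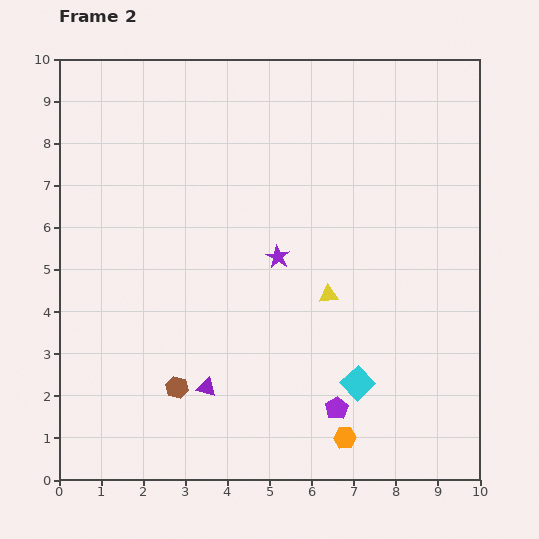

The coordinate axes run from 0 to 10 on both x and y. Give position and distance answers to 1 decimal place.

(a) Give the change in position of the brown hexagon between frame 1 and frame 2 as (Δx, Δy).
(1.4, -2.1)

The brown hexagon was at (1.4, 4.3) in frame 1 and (2.8, 2.2) in frame 2.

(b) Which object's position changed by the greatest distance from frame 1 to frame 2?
the purple star

(moved 2.9; next 2.5)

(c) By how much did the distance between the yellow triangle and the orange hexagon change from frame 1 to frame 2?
-1.0

Distance in frame 1: 4.4. Distance in frame 2: 3.4.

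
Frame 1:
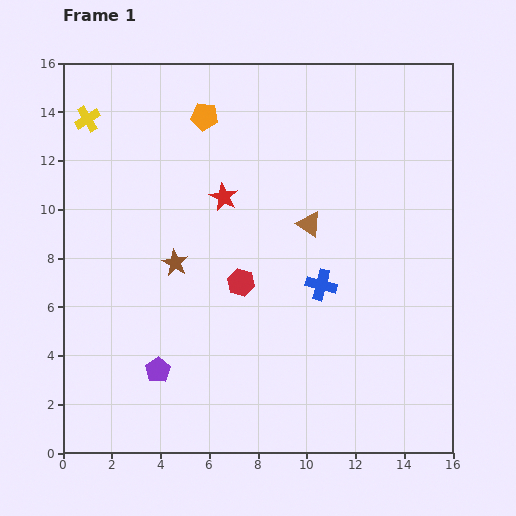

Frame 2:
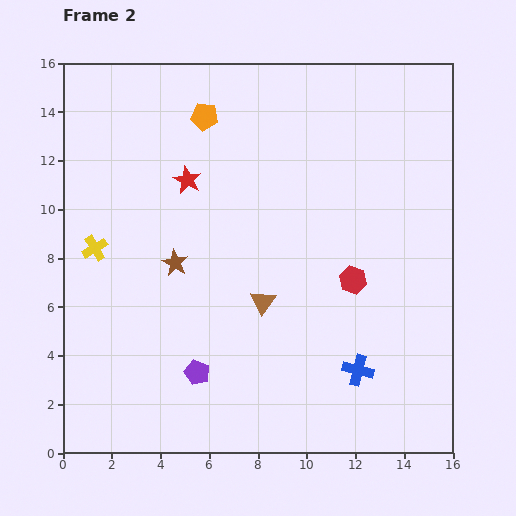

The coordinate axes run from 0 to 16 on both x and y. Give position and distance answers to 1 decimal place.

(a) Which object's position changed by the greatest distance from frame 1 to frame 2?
the yellow cross

(moved 5.3; next 4.6)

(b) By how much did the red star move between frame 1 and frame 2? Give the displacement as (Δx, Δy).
(-1.5, 0.7)

The red star was at (6.6, 10.5) in frame 1 and (5.1, 11.2) in frame 2.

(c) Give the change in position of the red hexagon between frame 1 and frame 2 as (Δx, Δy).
(4.6, 0.1)

The red hexagon was at (7.3, 7.0) in frame 1 and (11.9, 7.1) in frame 2.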